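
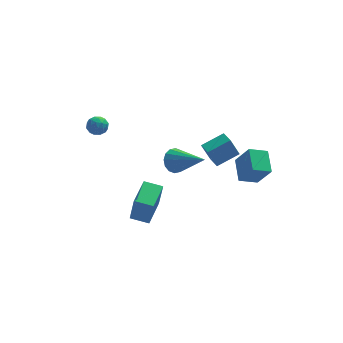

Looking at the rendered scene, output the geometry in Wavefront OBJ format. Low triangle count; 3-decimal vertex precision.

v 2.441 -2.317 -0.206
v 3.021 -2.891 1.053
v 2.473 -1.056 0.354
v 3.052 -1.63 1.613
v 3.428 -2.17 -0.593
v 4.007 -2.744 0.666
v 3.459 -0.909 -0.033
v 4.039 -1.483 1.226
v -0.604 -1.308 0.872
v -0.218 -0.737 1.167
v 0.664 -2.732 1.968
v -0.507 -0.802 1.417
v -0.823 -1.003 1.521
v -1.08 -1.285 1.451
v -1.209 -1.574 1.226
v -1.177 -1.791 0.906
v -0.991 -1.879 0.577
v -0.701 -1.814 0.327
v -0.386 -1.613 0.222
v -0.129 -1.33 0.292
v 0.001 -1.042 0.517
v -0.032 -0.825 0.837
v -2.773 -0.028 -4.558
v -2.582 -0.322 -2.935
v -2.069 1.529 -4.359
v -1.877 1.234 -2.736
v -1.823 -0.434 -4.744
v -1.631 -0.729 -3.121
v -1.118 1.122 -4.545
v -0.927 0.828 -2.922
v 1.567 -0.972 -0.082
v 1.084 -1.022 1.081
v 1.352 -0.183 -0.137
v 0.869 -0.233 1.026
v 2.771 -0.607 0.434
v 2.288 -0.657 1.597
v 2.556 0.182 0.379
v 2.073 0.132 1.542
v -4.44 4.144 -0.374
v -3.981 4.469 -0.087
v -3.959 3.271 -0.153
v -3.5 3.596 0.134
v -4.077 3.571 0.389
v -4.374 4.11 0.253
v -3.566 3.63 -0.493
v -3.863 4.169 -0.629
v -3.441 4.151 -0.16
v -3.757 4.115 0.385
v -4.183 3.625 -0.625
v -4.499 3.589 -0.08
v -4.253 4.383 -0.25
v -3.687 3.357 0.01
v -4.026 3.342 0.159
v -3.757 3.533 0.328
v -4.484 4.172 -0.05
v -4.214 4.363 0.119
v -4.27 3.835 0.398
v -3.726 3.377 -0.359
v -3.456 3.568 -0.19
v -4.183 4.207 -0.568
v -3.914 4.398 -0.399
v -3.67 3.905 -0.638
v -3.666 4.387 -0.124
v -3.383 3.874 0.006
v -3.422 3.894 -0.363
v -3.596 4.211 -0.443
v -3.852 4.366 0.196
v -3.569 3.853 0.326
v -3.908 3.838 0.476
v -4.083 4.155 0.396
v -3.534 4.179 0.153
v -4.371 3.887 -0.566
v -4.088 3.374 -0.436
v -3.857 3.585 -0.636
v -4.032 3.902 -0.716
v -4.557 3.866 -0.246
v -4.274 3.353 -0.116
v -4.344 3.529 0.203
v -4.518 3.846 0.123
v -4.406 3.561 -0.393
f 2 4 1
f 5 2 1
f 1 4 3
f 3 5 1
f 2 8 4
f 6 2 5
f 6 8 2
f 4 8 3
f 7 5 3
f 3 8 7
f 7 6 5
f 8 6 7
f 10 9 12
f 10 12 11
f 12 9 13
f 12 13 11
f 13 9 14
f 13 14 11
f 14 9 15
f 14 15 11
f 15 9 16
f 15 16 11
f 16 9 17
f 16 17 11
f 17 9 18
f 17 18 11
f 18 9 19
f 18 19 11
f 19 9 20
f 19 20 11
f 20 9 21
f 20 21 11
f 21 9 22
f 21 22 11
f 22 9 10
f 22 10 11
f 24 26 23
f 27 24 23
f 23 26 25
f 25 27 23
f 24 30 26
f 28 24 27
f 28 30 24
f 26 30 25
f 29 27 25
f 25 30 29
f 29 28 27
f 30 28 29
f 32 34 31
f 35 32 31
f 31 34 33
f 33 35 31
f 32 38 34
f 36 32 35
f 36 38 32
f 34 38 33
f 37 35 33
f 33 38 37
f 37 36 35
f 38 36 37
f 39 76 55
f 76 50 79
f 55 79 44
f 76 79 55
f 39 55 51
f 55 44 56
f 51 56 40
f 55 56 51
f 39 51 60
f 51 40 61
f 60 61 46
f 51 61 60
f 39 60 72
f 60 46 75
f 72 75 49
f 60 75 72
f 39 72 76
f 72 49 80
f 76 80 50
f 72 80 76
f 40 56 67
f 56 44 70
f 67 70 48
f 56 70 67
f 44 79 57
f 79 50 78
f 57 78 43
f 79 78 57
f 50 80 77
f 80 49 73
f 77 73 41
f 80 73 77
f 49 75 74
f 75 46 62
f 74 62 45
f 75 62 74
f 46 61 66
f 61 40 63
f 66 63 47
f 61 63 66
f 42 68 54
f 68 48 69
f 54 69 43
f 68 69 54
f 42 54 52
f 54 43 53
f 52 53 41
f 54 53 52
f 42 52 59
f 52 41 58
f 59 58 45
f 52 58 59
f 42 59 64
f 59 45 65
f 64 65 47
f 59 65 64
f 42 64 68
f 64 47 71
f 68 71 48
f 64 71 68
f 43 69 57
f 69 48 70
f 57 70 44
f 69 70 57
f 41 53 77
f 53 43 78
f 77 78 50
f 53 78 77
f 45 58 74
f 58 41 73
f 74 73 49
f 58 73 74
f 47 65 66
f 65 45 62
f 66 62 46
f 65 62 66
f 48 71 67
f 71 47 63
f 67 63 40
f 71 63 67



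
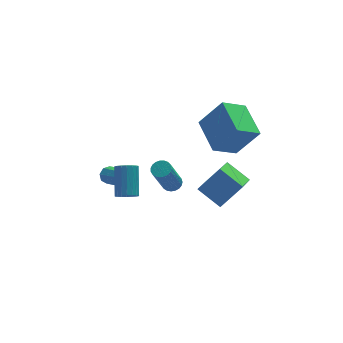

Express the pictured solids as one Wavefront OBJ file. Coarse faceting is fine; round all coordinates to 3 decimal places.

v -2.296 -3.657 3.34
v -1.748 -3.698 3.237
v -1.455 -2.544 4.337
v -2.004 -2.503 4.44
v -1.822 -3.524 3.075
v -1.529 -2.371 4.174
v -1.99 -3.377 2.965
v -1.697 -2.223 4.064
v -2.219 -3.285 2.929
v -1.926 -2.131 4.028
v -2.463 -3.266 2.975
v -2.17 -2.113 4.074
v -2.674 -3.325 3.093
v -2.381 -2.172 4.192
v -2.811 -3.45 3.26
v -2.518 -2.296 4.36
v -2.845 -3.616 3.443
v -2.552 -2.462 4.543
v -2.771 -3.789 3.606
v -2.478 -2.636 4.705
v -2.603 -3.937 3.716
v -2.31 -2.783 4.815
v -2.374 -4.029 3.752
v -2.081 -2.875 4.851
v -2.13 -4.047 3.706
v -1.837 -2.894 4.805
v -1.919 -3.988 3.588
v -1.626 -2.835 4.687
v -1.782 -3.864 3.42
v -1.489 -2.71 4.52
v -1.398 3.702 -1.76
v -1.186 3.547 -2.209
v -0.49 2.003 -1.349
v -0.702 2.158 -0.9
v -0.94 3.777 -1.996
v -0.245 2.232 -1.135
v -0.963 3.963 -1.645
v -0.267 2.418 -0.784
v -1.24 3.996 -1.361
v -0.544 2.451 -0.501
v -1.61 3.857 -1.311
v -0.914 2.313 -0.451
v -1.855 3.628 -1.525
v -1.16 2.083 -0.664
v -1.833 3.442 -1.876
v -1.137 1.897 -1.015
v -1.556 3.409 -2.159
v -0.86 1.864 -1.299
v 2.519 -2.537 0.261
v 3.627 -2.502 1.483
v 1.677 -1.584 0.998
v 2.785 -1.549 2.22
v 3.275 -1.311 -0.46
v 4.383 -1.276 0.762
v 2.433 -0.358 0.277
v 3.541 -0.323 1.499
v 1.428 1.952 -1.588
v 1.908 1.764 -1.465
v 1.152 1.08 0.45
v 0.672 1.268 0.328
v 1.918 1.97 -1.388
v 1.163 1.286 0.528
v 1.844 2.173 -1.345
v 1.088 1.489 0.571
v 1.697 2.338 -1.344
v 0.942 1.654 0.572
v 1.504 2.436 -1.385
v 0.748 1.752 0.531
v 1.298 2.45 -1.461
v 0.542 1.766 0.454
v 1.114 2.378 -1.559
v 0.358 1.694 0.356
v 0.985 2.233 -1.662
v 0.229 1.549 0.253
v 0.932 2.039 -1.753
v 0.176 1.355 0.163
v 0.965 1.83 -1.814
v 0.209 1.146 0.101
v 1.078 1.642 -1.837
v 0.322 0.958 0.079
v 1.251 1.508 -1.816
v 0.495 0.824 0.099
v 1.455 1.45 -1.756
v 0.699 0.766 0.159
v 1.655 1.48 -1.667
v 0.899 0.795 0.249
v 1.815 1.591 -1.564
v 1.059 0.907 0.351
v 2.635 -0.865 3.096
v 3.697 -1.238 4.652
v 2.504 1.063 3.647
v 3.567 0.691 5.202
v 3.913 -0.551 2.298
v 4.976 -0.923 3.853
v 3.783 1.378 2.848
v 4.845 1.005 4.404
f 2 1 5
f 2 5 3
f 3 5 6
f 3 6 4
f 5 1 7
f 5 7 6
f 6 7 8
f 6 8 4
f 7 1 9
f 7 9 8
f 8 9 10
f 8 10 4
f 9 1 11
f 9 11 10
f 10 11 12
f 10 12 4
f 11 1 13
f 11 13 12
f 12 13 14
f 12 14 4
f 13 1 15
f 13 15 14
f 14 15 16
f 14 16 4
f 15 1 17
f 15 17 16
f 16 17 18
f 16 18 4
f 17 1 19
f 17 19 18
f 18 19 20
f 18 20 4
f 19 1 21
f 19 21 20
f 20 21 22
f 20 22 4
f 21 1 23
f 21 23 22
f 22 23 24
f 22 24 4
f 23 1 25
f 23 25 24
f 24 25 26
f 24 26 4
f 25 1 27
f 25 27 26
f 26 27 28
f 26 28 4
f 27 1 29
f 27 29 28
f 28 29 30
f 28 30 4
f 29 1 2
f 29 2 30
f 30 2 3
f 30 3 4
f 32 31 35
f 32 35 33
f 33 35 36
f 33 36 34
f 35 31 37
f 35 37 36
f 36 37 38
f 36 38 34
f 37 31 39
f 37 39 38
f 38 39 40
f 38 40 34
f 39 31 41
f 39 41 40
f 40 41 42
f 40 42 34
f 41 31 43
f 41 43 42
f 42 43 44
f 42 44 34
f 43 31 45
f 43 45 44
f 44 45 46
f 44 46 34
f 45 31 47
f 45 47 46
f 46 47 48
f 46 48 34
f 47 31 32
f 47 32 48
f 48 32 33
f 48 33 34
f 50 52 49
f 53 50 49
f 49 52 51
f 51 53 49
f 50 56 52
f 54 50 53
f 54 56 50
f 52 56 51
f 55 53 51
f 51 56 55
f 55 54 53
f 56 54 55
f 58 57 61
f 58 61 59
f 59 61 62
f 59 62 60
f 61 57 63
f 61 63 62
f 62 63 64
f 62 64 60
f 63 57 65
f 63 65 64
f 64 65 66
f 64 66 60
f 65 57 67
f 65 67 66
f 66 67 68
f 66 68 60
f 67 57 69
f 67 69 68
f 68 69 70
f 68 70 60
f 69 57 71
f 69 71 70
f 70 71 72
f 70 72 60
f 71 57 73
f 71 73 72
f 72 73 74
f 72 74 60
f 73 57 75
f 73 75 74
f 74 75 76
f 74 76 60
f 75 57 77
f 75 77 76
f 76 77 78
f 76 78 60
f 77 57 79
f 77 79 78
f 78 79 80
f 78 80 60
f 79 57 81
f 79 81 80
f 80 81 82
f 80 82 60
f 81 57 83
f 81 83 82
f 82 83 84
f 82 84 60
f 83 57 85
f 83 85 84
f 84 85 86
f 84 86 60
f 85 57 87
f 85 87 86
f 86 87 88
f 86 88 60
f 87 57 58
f 87 58 88
f 88 58 59
f 88 59 60
f 90 92 89
f 93 90 89
f 89 92 91
f 91 93 89
f 90 96 92
f 94 90 93
f 94 96 90
f 92 96 91
f 95 93 91
f 91 96 95
f 95 94 93
f 96 94 95



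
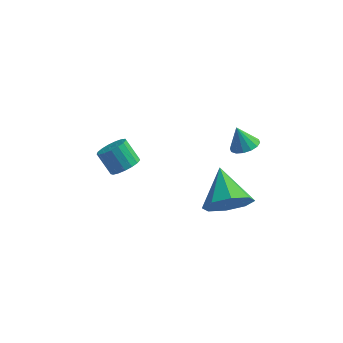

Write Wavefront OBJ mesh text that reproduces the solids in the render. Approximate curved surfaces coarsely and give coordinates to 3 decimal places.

v 3.309 -1.69 -0.595
v 4.143 -1.722 0.105
v 2.651 -0.21 0.255
v 4.31 -1.261 -0.569
v 3.89 -1.051 -1.259
v 3.13 -1.216 -1.56
v 2.474 -1.659 -1.296
v 2.307 -2.12 -0.621
v 2.727 -2.33 0.069
v 3.488 -2.165 0.37
v -1.276 -0.264 -0.471
v -0.903 -0.646 -0.018
v -1.571 -0.278 0.843
v -1.944 0.104 0.391
v -0.746 -0.35 -0.022
v -1.413 0.018 0.839
v -0.71 -0.035 -0.129
v -1.377 0.333 0.732
v -0.804 0.228 -0.314
v -1.471 0.596 0.547
v -1.006 0.379 -0.535
v -1.673 0.746 0.326
v -1.27 0.382 -0.741
v -1.938 0.749 0.12
v -1.535 0.237 -0.885
v -2.203 0.605 -0.024
v -1.742 -0.023 -0.934
v -2.409 0.345 -0.073
v -1.841 -0.338 -0.877
v -2.509 0.03 -0.016
v -1.811 -0.635 -0.727
v -2.479 -0.268 0.134
v -1.659 -0.848 -0.518
v -2.326 -0.48 0.343
v -1.419 -0.927 -0.298
v -2.086 -0.559 0.563
v -1.146 -0.854 -0.117
v -1.814 -0.486 0.744
v 3.513 0.708 1.019
v 4.007 1.11 1.151
v 3.107 0.892 1.981
v 3.77 1.305 1.013
v 3.464 1.34 0.877
v 3.172 1.206 0.779
v 2.971 0.938 0.745
v 2.915 0.608 0.785
v 3.02 0.306 0.888
v 3.257 0.111 1.025
v 3.563 0.075 1.162
v 3.855 0.21 1.26
v 4.056 0.478 1.293
v 4.112 0.807 1.254
f 2 1 4
f 2 4 3
f 4 1 5
f 4 5 3
f 5 1 6
f 5 6 3
f 6 1 7
f 6 7 3
f 7 1 8
f 7 8 3
f 8 1 9
f 8 9 3
f 9 1 10
f 9 10 3
f 10 1 2
f 10 2 3
f 12 11 15
f 12 15 13
f 13 15 16
f 13 16 14
f 15 11 17
f 15 17 16
f 16 17 18
f 16 18 14
f 17 11 19
f 17 19 18
f 18 19 20
f 18 20 14
f 19 11 21
f 19 21 20
f 20 21 22
f 20 22 14
f 21 11 23
f 21 23 22
f 22 23 24
f 22 24 14
f 23 11 25
f 23 25 24
f 24 25 26
f 24 26 14
f 25 11 27
f 25 27 26
f 26 27 28
f 26 28 14
f 27 11 29
f 27 29 28
f 28 29 30
f 28 30 14
f 29 11 31
f 29 31 30
f 30 31 32
f 30 32 14
f 31 11 33
f 31 33 32
f 32 33 34
f 32 34 14
f 33 11 35
f 33 35 34
f 34 35 36
f 34 36 14
f 35 11 37
f 35 37 36
f 36 37 38
f 36 38 14
f 37 11 12
f 37 12 38
f 38 12 13
f 38 13 14
f 40 39 42
f 40 42 41
f 42 39 43
f 42 43 41
f 43 39 44
f 43 44 41
f 44 39 45
f 44 45 41
f 45 39 46
f 45 46 41
f 46 39 47
f 46 47 41
f 47 39 48
f 47 48 41
f 48 39 49
f 48 49 41
f 49 39 50
f 49 50 41
f 50 39 51
f 50 51 41
f 51 39 52
f 51 52 41
f 52 39 40
f 52 40 41



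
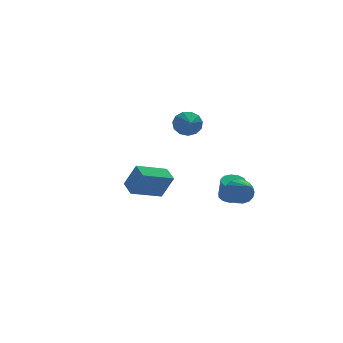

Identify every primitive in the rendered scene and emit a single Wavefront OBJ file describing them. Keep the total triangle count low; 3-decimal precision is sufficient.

v 3.972 3.751 -0.326
v 4.306 4.016 0.386
v 3.768 2.849 0.106
v 3.852 4.127 0.405
v 3.436 4.119 0.191
v 3.191 3.994 -0.187
v 3.193 3.792 -0.608
v 3.442 3.577 -0.94
v 3.86 3.417 -1.077
v 4.313 3.363 -0.975
v 4.658 3.432 -0.667
v 4.785 3.603 -0.251
v 4.654 3.82 0.142
v 3.917 -1.957 -3.256
v 4.533 -2.188 -3.304
v 4.5 -2.533 -2.072
v 3.883 -2.303 -2.024
v 4.562 -1.831 -3.203
v 4.529 -2.177 -1.971
v 4.386 -1.514 -3.119
v 4.353 -1.86 -1.887
v 4.061 -1.338 -3.079
v 4.028 -1.684 -1.846
v 3.69 -1.359 -3.094
v 3.657 -1.704 -1.862
v 3.391 -1.569 -3.161
v 3.358 -1.915 -1.929
v 3.259 -1.903 -3.258
v 3.226 -2.248 -2.026
v 3.335 -2.254 -3.355
v 3.302 -2.599 -2.123
v 3.596 -2.511 -3.42
v 3.563 -2.856 -2.188
v 3.959 -2.592 -3.433
v 3.926 -2.937 -2.201
v 4.308 -2.471 -3.39
v 4.275 -2.817 -2.158
v -1.493 -1.779 -2.128
v -0.986 -2.182 -0.785
v -1.484 -0.84 -1.85
v -0.977 -1.242 -0.507
v 0.237 -1.618 -2.733
v 0.744 -2.02 -1.39
v 0.246 -0.678 -2.455
v 0.753 -1.081 -1.112
v 3.785 -3.278 -2.297
v 4.143 -2.858 -1.717
v 3.835 -4.442 -1.483
v 3.797 -2.82 -1.641
v 3.449 -2.872 -1.695
v 3.168 -3.005 -1.868
v 3.009 -3.192 -2.126
v 3.003 -3.396 -2.417
v 3.153 -3.577 -2.685
v 3.428 -3.699 -2.876
v 3.774 -3.737 -2.952
v 4.122 -3.685 -2.898
v 4.403 -3.552 -2.725
v 4.562 -3.365 -2.467
v 4.567 -3.161 -2.176
v 4.418 -2.98 -1.908
f 2 1 4
f 2 4 3
f 4 1 5
f 4 5 3
f 5 1 6
f 5 6 3
f 6 1 7
f 6 7 3
f 7 1 8
f 7 8 3
f 8 1 9
f 8 9 3
f 9 1 10
f 9 10 3
f 10 1 11
f 10 11 3
f 11 1 12
f 11 12 3
f 12 1 13
f 12 13 3
f 13 1 2
f 13 2 3
f 15 14 18
f 15 18 16
f 16 18 19
f 16 19 17
f 18 14 20
f 18 20 19
f 19 20 21
f 19 21 17
f 20 14 22
f 20 22 21
f 21 22 23
f 21 23 17
f 22 14 24
f 22 24 23
f 23 24 25
f 23 25 17
f 24 14 26
f 24 26 25
f 25 26 27
f 25 27 17
f 26 14 28
f 26 28 27
f 27 28 29
f 27 29 17
f 28 14 30
f 28 30 29
f 29 30 31
f 29 31 17
f 30 14 32
f 30 32 31
f 31 32 33
f 31 33 17
f 32 14 34
f 32 34 33
f 33 34 35
f 33 35 17
f 34 14 36
f 34 36 35
f 35 36 37
f 35 37 17
f 36 14 15
f 36 15 37
f 37 15 16
f 37 16 17
f 39 41 38
f 42 39 38
f 38 41 40
f 40 42 38
f 39 45 41
f 43 39 42
f 43 45 39
f 41 45 40
f 44 42 40
f 40 45 44
f 44 43 42
f 45 43 44
f 47 46 49
f 47 49 48
f 49 46 50
f 49 50 48
f 50 46 51
f 50 51 48
f 51 46 52
f 51 52 48
f 52 46 53
f 52 53 48
f 53 46 54
f 53 54 48
f 54 46 55
f 54 55 48
f 55 46 56
f 55 56 48
f 56 46 57
f 56 57 48
f 57 46 58
f 57 58 48
f 58 46 59
f 58 59 48
f 59 46 60
f 59 60 48
f 60 46 61
f 60 61 48
f 61 46 47
f 61 47 48



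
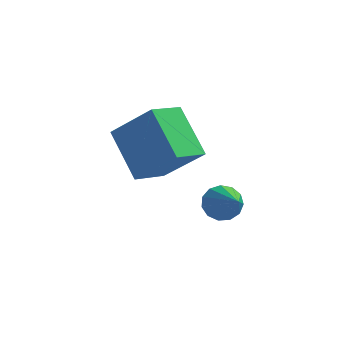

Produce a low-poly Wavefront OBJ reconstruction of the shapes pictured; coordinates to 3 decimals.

v -5.433 -3.131 2.044
v -3.989 -3.374 3.478
v -4.745 -1.966 1.55
v -3.301 -2.209 2.984
v -4.319 -4.351 0.716
v -2.875 -4.594 2.15
v -3.631 -3.186 0.222
v -2.187 -3.429 1.656
v -1.827 -2.358 -1.42
v -1.296 -1.899 -1.22
v -0.993 -3.862 -0.18
v -1.602 -1.846 -0.95
v -1.98 -1.956 -0.83
v -2.309 -2.194 -0.897
v -2.485 -2.483 -1.13
v -2.452 -2.733 -1.455
v -2.22 -2.864 -1.769
v -1.864 -2.834 -1.972
v -1.496 -2.653 -2
v -1.232 -2.378 -1.844
v -1.158 -2.097 -1.553
f 2 4 1
f 5 2 1
f 1 4 3
f 3 5 1
f 2 8 4
f 6 2 5
f 6 8 2
f 4 8 3
f 7 5 3
f 3 8 7
f 7 6 5
f 8 6 7
f 10 9 12
f 10 12 11
f 12 9 13
f 12 13 11
f 13 9 14
f 13 14 11
f 14 9 15
f 14 15 11
f 15 9 16
f 15 16 11
f 16 9 17
f 16 17 11
f 17 9 18
f 17 18 11
f 18 9 19
f 18 19 11
f 19 9 20
f 19 20 11
f 20 9 21
f 20 21 11
f 21 9 10
f 21 10 11



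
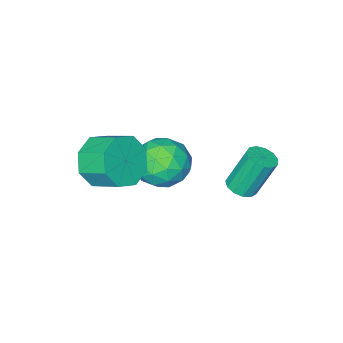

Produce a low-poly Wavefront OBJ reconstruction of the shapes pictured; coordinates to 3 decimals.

v -0.113 3.128 1.881
v 0.231 2.77 2.094
v -0.283 3.134 3.532
v -0.627 3.492 3.319
v 0.38 3.035 2.08
v -0.134 3.399 3.519
v 0.373 3.329 2.003
v -0.141 3.694 3.442
v 0.211 3.56 1.887
v -0.302 3.924 3.326
v -0.054 3.653 1.769
v -0.567 4.017 3.208
v -0.337 3.579 1.687
v -0.85 3.944 3.125
v -0.549 3.363 1.666
v -1.063 3.727 3.104
v -0.623 3.071 1.713
v -1.137 3.435 3.151
v -0.535 2.798 1.814
v -1.049 3.162 3.252
v -0.313 2.629 1.936
v -0.827 2.994 3.374
v -0.028 2.619 2.04
v -0.541 2.983 3.478
v 3.072 0.132 2.939
v 3.736 0.588 2.417
v 3.491 1.585 2.979
v 2.828 1.128 3.501
v 3.072 0.603 2.103
v 2.827 1.6 2.664
v 2.408 0.341 2.278
v 2.164 1.338 2.84
v 2.134 -0.044 2.841
v 1.889 0.953 3.403
v 2.409 -0.325 3.461
v 2.164 0.672 4.023
v 3.073 -0.34 3.776
v 2.828 0.657 4.337
v 3.736 -0.078 3.6
v 3.492 0.919 4.162
v 4.011 0.307 3.037
v 3.766 1.304 3.599
v 1.586 1.663 1.804
v 2.194 1.033 2.263
v 0.326 0.907 2.437
v 0.934 0.277 2.896
v 0.897 1.223 3.179
v 1.676 1.69 2.788
v 0.844 0.25 1.912
v 1.623 0.717 1.521
v 1.736 0.16 2.329
v 1.769 0.761 3.112
v 0.751 1.179 1.588
v 0.784 1.78 2.371
v 2 1.414 1.978
v 0.52 0.526 2.722
v 0.498 1.082 2.889
v 0.856 0.712 3.158
v 1.696 1.801 2.287
v 2.053 1.43 2.556
v 1.291 1.542 3.095
v 0.467 0.51 2.144
v 0.824 0.139 2.413
v 1.664 1.228 1.542
v 2.022 0.858 1.811
v 1.229 0.398 1.605
v 2.088 0.53 2.286
v 1.348 0.086 2.658
v 1.295 0.07 2.08
v 1.753 0.345 1.85
v 2.108 0.884 2.747
v 1.368 0.44 3.119
v 1.346 0.996 3.286
v 1.803 1.27 3.056
v 1.838 0.371 2.786
v 1.152 1.5 1.581
v 0.412 1.056 1.953
v 0.717 0.67 1.644
v 1.174 0.944 1.414
v 1.172 1.854 2.042
v 0.432 1.41 2.414
v 0.767 1.595 2.85
v 1.225 1.87 2.62
v 0.682 1.569 1.914
f 2 1 5
f 2 5 3
f 3 5 6
f 3 6 4
f 5 1 7
f 5 7 6
f 6 7 8
f 6 8 4
f 7 1 9
f 7 9 8
f 8 9 10
f 8 10 4
f 9 1 11
f 9 11 10
f 10 11 12
f 10 12 4
f 11 1 13
f 11 13 12
f 12 13 14
f 12 14 4
f 13 1 15
f 13 15 14
f 14 15 16
f 14 16 4
f 15 1 17
f 15 17 16
f 16 17 18
f 16 18 4
f 17 1 19
f 17 19 18
f 18 19 20
f 18 20 4
f 19 1 21
f 19 21 20
f 20 21 22
f 20 22 4
f 21 1 23
f 21 23 22
f 22 23 24
f 22 24 4
f 23 1 2
f 23 2 24
f 24 2 3
f 24 3 4
f 26 25 29
f 26 29 27
f 27 29 30
f 27 30 28
f 29 25 31
f 29 31 30
f 30 31 32
f 30 32 28
f 31 25 33
f 31 33 32
f 32 33 34
f 32 34 28
f 33 25 35
f 33 35 34
f 34 35 36
f 34 36 28
f 35 25 37
f 35 37 36
f 36 37 38
f 36 38 28
f 37 25 39
f 37 39 38
f 38 39 40
f 38 40 28
f 39 25 41
f 39 41 40
f 40 41 42
f 40 42 28
f 41 25 26
f 41 26 42
f 42 26 27
f 42 27 28
f 43 80 59
f 80 54 83
f 59 83 48
f 80 83 59
f 43 59 55
f 59 48 60
f 55 60 44
f 59 60 55
f 43 55 64
f 55 44 65
f 64 65 50
f 55 65 64
f 43 64 76
f 64 50 79
f 76 79 53
f 64 79 76
f 43 76 80
f 76 53 84
f 80 84 54
f 76 84 80
f 44 60 71
f 60 48 74
f 71 74 52
f 60 74 71
f 48 83 61
f 83 54 82
f 61 82 47
f 83 82 61
f 54 84 81
f 84 53 77
f 81 77 45
f 84 77 81
f 53 79 78
f 79 50 66
f 78 66 49
f 79 66 78
f 50 65 70
f 65 44 67
f 70 67 51
f 65 67 70
f 46 72 58
f 72 52 73
f 58 73 47
f 72 73 58
f 46 58 56
f 58 47 57
f 56 57 45
f 58 57 56
f 46 56 63
f 56 45 62
f 63 62 49
f 56 62 63
f 46 63 68
f 63 49 69
f 68 69 51
f 63 69 68
f 46 68 72
f 68 51 75
f 72 75 52
f 68 75 72
f 47 73 61
f 73 52 74
f 61 74 48
f 73 74 61
f 45 57 81
f 57 47 82
f 81 82 54
f 57 82 81
f 49 62 78
f 62 45 77
f 78 77 53
f 62 77 78
f 51 69 70
f 69 49 66
f 70 66 50
f 69 66 70
f 52 75 71
f 75 51 67
f 71 67 44
f 75 67 71



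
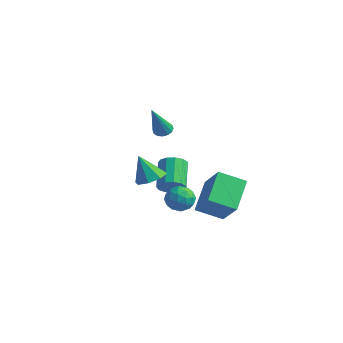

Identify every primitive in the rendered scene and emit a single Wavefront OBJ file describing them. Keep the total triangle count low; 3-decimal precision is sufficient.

v -0.868 1.068 1.722
v -0.404 0.943 1.551
v -0.512 -0.008 3.478
v -0.37 1.169 1.683
v -0.469 1.368 1.825
v -0.675 1.487 1.94
v -0.933 1.493 1.996
v -1.173 1.386 1.979
v -1.332 1.193 1.893
v -1.366 0.967 1.761
v -1.267 0.768 1.619
v -1.061 0.649 1.504
v -0.803 0.643 1.448
v -0.562 0.75 1.465
v 3.3 -1.341 -0.031
v 3.604 -1.575 -0.684
v 3.356 -2.485 0.404
v 3.66 -2.719 -0.249
v 4.057 -2.272 0.215
v 4.023 -1.565 -0.053
v 2.937 -2.495 -0.227
v 2.903 -1.788 -0.495
v 3.38 -2.287 -0.805
v 4.072 -2.15 -0.531
v 2.888 -1.91 0.251
v 3.58 -1.773 0.525
v 3.447 -1.358 -0.395
v 3.513 -2.702 0.115
v 3.746 -2.44 0.388
v 3.925 -2.577 0.005
v 3.694 -1.352 -0.025
v 3.872 -1.489 -0.408
v 4.139 -1.899 0.12
v 3.088 -2.571 0.128
v 3.266 -2.708 -0.255
v 3.035 -1.483 -0.285
v 3.214 -1.62 -0.668
v 2.821 -2.161 -0.4
v 3.494 -1.914 -0.85
v 3.527 -2.586 -0.595
v 3.102 -2.454 -0.582
v 3.082 -2.039 -0.74
v 3.901 -1.833 -0.69
v 3.934 -2.505 -0.434
v 4.167 -2.243 -0.161
v 4.147 -1.827 -0.319
v 3.769 -2.252 -0.761
v 3.026 -1.555 0.154
v 3.059 -2.227 0.41
v 2.813 -2.233 0.039
v 2.793 -1.817 -0.119
v 3.433 -1.474 0.315
v 3.466 -2.146 0.57
v 3.878 -2.021 0.46
v 3.858 -1.606 0.302
v 3.191 -1.808 0.481
v -2.161 2.862 -3.37
v -1.573 2.969 -2.917
v -2.532 4.004 -1.916
v -3.119 3.898 -2.37
v -1.553 3.272 -3.211
v -2.511 4.307 -2.21
v -1.726 3.445 -3.556
v -2.684 4.48 -2.555
v -2.037 3.433 -3.842
v -2.996 4.468 -2.841
v -2.387 3.24 -3.978
v -3.346 4.275 -2.977
v -2.666 2.927 -3.921
v -3.625 3.962 -2.92
v -2.784 2.594 -3.69
v -3.743 3.629 -2.689
v -2.704 2.346 -3.357
v -3.663 3.381 -2.356
v -2.452 2.262 -3.028
v -3.411 3.297 -2.027
v -2.107 2.369 -2.809
v -3.066 3.404 -1.808
v -1.779 2.632 -2.767
v -2.738 3.667 -1.766
v 1.749 1.487 -2.233
v 1.016 2.908 -1.116
v 0.476 1.864 -3.549
v -0.258 3.285 -2.432
v 2.698 2.475 -2.868
v 1.964 3.896 -1.751
v 1.424 2.852 -4.184
v 0.691 4.273 -3.067
v 1.411 -1.847 0.34
v 2.148 -1.965 0.63
v 0.849 -2.113 1.66
v 1.97 -1.381 0.672
v 1.465 -1.069 0.519
v 0.929 -1.214 0.261
v 0.675 -1.729 0.05
v 0.853 -2.314 0.008
v 1.357 -2.625 0.16
v 1.894 -2.481 0.418
f 2 1 4
f 2 4 3
f 4 1 5
f 4 5 3
f 5 1 6
f 5 6 3
f 6 1 7
f 6 7 3
f 7 1 8
f 7 8 3
f 8 1 9
f 8 9 3
f 9 1 10
f 9 10 3
f 10 1 11
f 10 11 3
f 11 1 12
f 11 12 3
f 12 1 13
f 12 13 3
f 13 1 14
f 13 14 3
f 14 1 2
f 14 2 3
f 15 52 31
f 52 26 55
f 31 55 20
f 52 55 31
f 15 31 27
f 31 20 32
f 27 32 16
f 31 32 27
f 15 27 36
f 27 16 37
f 36 37 22
f 27 37 36
f 15 36 48
f 36 22 51
f 48 51 25
f 36 51 48
f 15 48 52
f 48 25 56
f 52 56 26
f 48 56 52
f 16 32 43
f 32 20 46
f 43 46 24
f 32 46 43
f 20 55 33
f 55 26 54
f 33 54 19
f 55 54 33
f 26 56 53
f 56 25 49
f 53 49 17
f 56 49 53
f 25 51 50
f 51 22 38
f 50 38 21
f 51 38 50
f 22 37 42
f 37 16 39
f 42 39 23
f 37 39 42
f 18 44 30
f 44 24 45
f 30 45 19
f 44 45 30
f 18 30 28
f 30 19 29
f 28 29 17
f 30 29 28
f 18 28 35
f 28 17 34
f 35 34 21
f 28 34 35
f 18 35 40
f 35 21 41
f 40 41 23
f 35 41 40
f 18 40 44
f 40 23 47
f 44 47 24
f 40 47 44
f 19 45 33
f 45 24 46
f 33 46 20
f 45 46 33
f 17 29 53
f 29 19 54
f 53 54 26
f 29 54 53
f 21 34 50
f 34 17 49
f 50 49 25
f 34 49 50
f 23 41 42
f 41 21 38
f 42 38 22
f 41 38 42
f 24 47 43
f 47 23 39
f 43 39 16
f 47 39 43
f 58 57 61
f 58 61 59
f 59 61 62
f 59 62 60
f 61 57 63
f 61 63 62
f 62 63 64
f 62 64 60
f 63 57 65
f 63 65 64
f 64 65 66
f 64 66 60
f 65 57 67
f 65 67 66
f 66 67 68
f 66 68 60
f 67 57 69
f 67 69 68
f 68 69 70
f 68 70 60
f 69 57 71
f 69 71 70
f 70 71 72
f 70 72 60
f 71 57 73
f 71 73 72
f 72 73 74
f 72 74 60
f 73 57 75
f 73 75 74
f 74 75 76
f 74 76 60
f 75 57 77
f 75 77 76
f 76 77 78
f 76 78 60
f 77 57 79
f 77 79 78
f 78 79 80
f 78 80 60
f 79 57 58
f 79 58 80
f 80 58 59
f 80 59 60
f 82 84 81
f 85 82 81
f 81 84 83
f 83 85 81
f 82 88 84
f 86 82 85
f 86 88 82
f 84 88 83
f 87 85 83
f 83 88 87
f 87 86 85
f 88 86 87
f 90 89 92
f 90 92 91
f 92 89 93
f 92 93 91
f 93 89 94
f 93 94 91
f 94 89 95
f 94 95 91
f 95 89 96
f 95 96 91
f 96 89 97
f 96 97 91
f 97 89 98
f 97 98 91
f 98 89 90
f 98 90 91



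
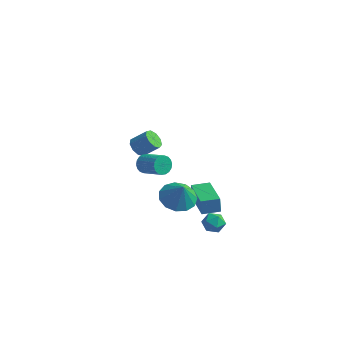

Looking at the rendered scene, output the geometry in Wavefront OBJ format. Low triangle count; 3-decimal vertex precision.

v 3.548 -2.652 0.988
v 3.971 -2.925 1.402
v 2.789 -3.295 1.338
v 3.212 -3.568 1.752
v 3.015 -2.954 1.846
v 3.484 -2.557 1.63
v 3.276 -3.663 1.11
v 3.745 -3.266 0.894
v 3.803 -3.551 1.478
v 3.641 -3.112 1.932
v 3.119 -3.108 0.808
v 2.957 -2.669 1.262
v -1.191 -1.982 3.332
v -0.924 -1.617 2.952
v 0.298 -1.933 3.509
v 0.031 -2.298 3.888
v -0.977 -1.461 3.157
v 0.246 -1.777 3.714
v -1.072 -1.408 3.396
v 0.15 -1.724 3.952
v -1.191 -1.468 3.622
v 0.032 -1.784 4.179
v -1.31 -1.631 3.79
v -0.087 -1.947 4.347
v -1.405 -1.863 3.868
v -0.182 -2.178 4.425
v -1.458 -2.118 3.84
v -0.235 -2.434 4.397
v -1.458 -2.347 3.711
v -0.236 -2.663 4.268
v -1.406 -2.503 3.506
v -0.183 -2.819 4.063
v -1.31 -2.556 3.268
v -0.088 -2.872 3.824
v -1.192 -2.496 3.041
v 0.031 -2.812 3.598
v -1.073 -2.333 2.873
v 0.15 -2.649 3.43
v -0.978 -2.102 2.795
v 0.245 -2.417 3.352
v -0.925 -1.846 2.823
v 0.298 -2.162 3.38
v 0.9 -0.903 0.756
v 0.799 -0.826 1.637
v 1.615 -0.218 0.778
v 1.514 -0.142 1.659
v 2.286 -2.358 1.041
v 2.185 -2.282 1.922
v 3.001 -1.674 1.063
v 2.9 -1.597 1.944
v 1.264 -2.953 2.378
v 2.048 -2.379 2.189
v 1.736 -3.227 3.502
v 1.667 -2.05 2.429
v 1.158 -2.008 2.653
v 0.682 -2.266 2.79
v 0.392 -2.742 2.796
v 0.378 -3.285 2.669
v 0.645 -3.722 2.449
v 1.109 -3.916 2.207
v 1.622 -3.803 2.02
v 2.022 -3.421 1.945
v 2.18 -2.89 2.009
v -4.136 2.125 0.81
v -3.678 1.928 0.407
v -2.867 2.259 1.168
v -3.324 2.455 1.57
v -3.776 2.348 0.329
v -2.965 2.678 1.09
v -4.042 2.663 0.476
v -3.231 2.993 1.237
v -4.352 2.726 0.779
v -3.541 3.057 1.54
v -4.56 2.508 1.096
v -3.749 2.839 1.857
v -4.57 2.111 1.28
v -3.759 2.441 2.04
v -4.377 1.72 1.243
v -3.565 2.05 2.003
v -4.07 1.518 1.004
v -3.259 1.849 1.764
v -3.795 1.601 0.674
v -2.983 1.931 1.434
f 1 12 6
f 1 6 2
f 1 2 8
f 1 8 11
f 1 11 12
f 2 6 10
f 6 12 5
f 12 11 3
f 11 8 7
f 8 2 9
f 4 10 5
f 4 5 3
f 4 3 7
f 4 7 9
f 4 9 10
f 5 10 6
f 3 5 12
f 7 3 11
f 9 7 8
f 10 9 2
f 14 13 17
f 14 17 15
f 15 17 18
f 15 18 16
f 17 13 19
f 17 19 18
f 18 19 20
f 18 20 16
f 19 13 21
f 19 21 20
f 20 21 22
f 20 22 16
f 21 13 23
f 21 23 22
f 22 23 24
f 22 24 16
f 23 13 25
f 23 25 24
f 24 25 26
f 24 26 16
f 25 13 27
f 25 27 26
f 26 27 28
f 26 28 16
f 27 13 29
f 27 29 28
f 28 29 30
f 28 30 16
f 29 13 31
f 29 31 30
f 30 31 32
f 30 32 16
f 31 13 33
f 31 33 32
f 32 33 34
f 32 34 16
f 33 13 35
f 33 35 34
f 34 35 36
f 34 36 16
f 35 13 37
f 35 37 36
f 36 37 38
f 36 38 16
f 37 13 39
f 37 39 38
f 38 39 40
f 38 40 16
f 39 13 41
f 39 41 40
f 40 41 42
f 40 42 16
f 41 13 14
f 41 14 42
f 42 14 15
f 42 15 16
f 44 46 43
f 47 44 43
f 43 46 45
f 45 47 43
f 44 50 46
f 48 44 47
f 48 50 44
f 46 50 45
f 49 47 45
f 45 50 49
f 49 48 47
f 50 48 49
f 52 51 54
f 52 54 53
f 54 51 55
f 54 55 53
f 55 51 56
f 55 56 53
f 56 51 57
f 56 57 53
f 57 51 58
f 57 58 53
f 58 51 59
f 58 59 53
f 59 51 60
f 59 60 53
f 60 51 61
f 60 61 53
f 61 51 62
f 61 62 53
f 62 51 63
f 62 63 53
f 63 51 52
f 63 52 53
f 65 64 68
f 65 68 66
f 66 68 69
f 66 69 67
f 68 64 70
f 68 70 69
f 69 70 71
f 69 71 67
f 70 64 72
f 70 72 71
f 71 72 73
f 71 73 67
f 72 64 74
f 72 74 73
f 73 74 75
f 73 75 67
f 74 64 76
f 74 76 75
f 75 76 77
f 75 77 67
f 76 64 78
f 76 78 77
f 77 78 79
f 77 79 67
f 78 64 80
f 78 80 79
f 79 80 81
f 79 81 67
f 80 64 82
f 80 82 81
f 81 82 83
f 81 83 67
f 82 64 65
f 82 65 83
f 83 65 66
f 83 66 67



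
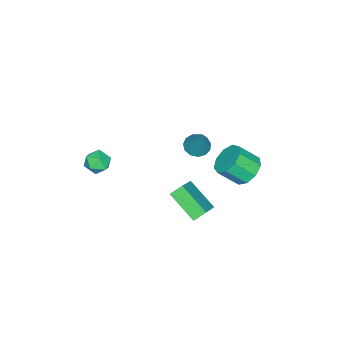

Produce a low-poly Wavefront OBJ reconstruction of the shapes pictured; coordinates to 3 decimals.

v -1.593 0.277 -1.204
v -0.97 -0.111 -1.296
v -0.847 1.023 0.704
v -0.903 0.262 -1.469
v -1.054 0.641 -1.557
v -1.377 0.903 -1.533
v -1.769 0.967 -1.405
v -2.105 0.812 -1.213
v -2.278 0.487 -1.018
v -2.234 0.095 -0.882
v -1.987 -0.239 -0.848
v -1.615 -0.409 -0.927
v -1.236 -0.361 -1.094
v 1.399 -3.599 -1.41
v 1.839 -3.079 -1.828
v 2.461 -4.001 -0.792
v 2.901 -3.481 -1.21
v 2.382 -3.216 -0.663
v 1.726 -2.968 -1.045
v 2.574 -4.112 -1.575
v 1.918 -3.864 -1.957
v 2.565 -3.397 -1.93
v 2.447 -2.843 -1.367
v 1.853 -4.237 -1.253
v 1.735 -3.683 -0.69
v 0.819 2.652 -3.247
v 0.417 1.037 -2.175
v 2.232 2.966 -2.246
v 1.83 1.35 -1.173
v 1.29 2.19 -3.767
v 0.888 0.574 -2.694
v 2.703 2.503 -2.765
v 2.301 0.888 -1.693
v -0.782 3.716 -0.959
v 0.043 3.639 -1.481
v 0.588 2.707 -0.483
v -0.238 2.784 0.039
v 0.096 4.142 -1.041
v 0.641 3.21 -0.043
v -0.262 4.445 -0.563
v 0.283 3.514 0.436
v -0.863 4.407 -0.27
v -0.319 3.476 0.729
v -1.427 4.046 -0.299
v -0.883 3.115 0.699
v -1.689 3.53 -0.638
v -1.145 2.599 0.361
v -1.527 3.101 -1.126
v -0.982 2.17 -0.128
v -1.016 2.959 -1.537
v -0.472 2.028 -0.539
v -0.396 3.172 -1.677
v 0.149 2.24 -0.679
f 2 1 4
f 2 4 3
f 4 1 5
f 4 5 3
f 5 1 6
f 5 6 3
f 6 1 7
f 6 7 3
f 7 1 8
f 7 8 3
f 8 1 9
f 8 9 3
f 9 1 10
f 9 10 3
f 10 1 11
f 10 11 3
f 11 1 12
f 11 12 3
f 12 1 13
f 12 13 3
f 13 1 2
f 13 2 3
f 14 25 19
f 14 19 15
f 14 15 21
f 14 21 24
f 14 24 25
f 15 19 23
f 19 25 18
f 25 24 16
f 24 21 20
f 21 15 22
f 17 23 18
f 17 18 16
f 17 16 20
f 17 20 22
f 17 22 23
f 18 23 19
f 16 18 25
f 20 16 24
f 22 20 21
f 23 22 15
f 27 29 26
f 30 27 26
f 26 29 28
f 28 30 26
f 27 33 29
f 31 27 30
f 31 33 27
f 29 33 28
f 32 30 28
f 28 33 32
f 32 31 30
f 33 31 32
f 35 34 38
f 35 38 36
f 36 38 39
f 36 39 37
f 38 34 40
f 38 40 39
f 39 40 41
f 39 41 37
f 40 34 42
f 40 42 41
f 41 42 43
f 41 43 37
f 42 34 44
f 42 44 43
f 43 44 45
f 43 45 37
f 44 34 46
f 44 46 45
f 45 46 47
f 45 47 37
f 46 34 48
f 46 48 47
f 47 48 49
f 47 49 37
f 48 34 50
f 48 50 49
f 49 50 51
f 49 51 37
f 50 34 52
f 50 52 51
f 51 52 53
f 51 53 37
f 52 34 35
f 52 35 53
f 53 35 36
f 53 36 37



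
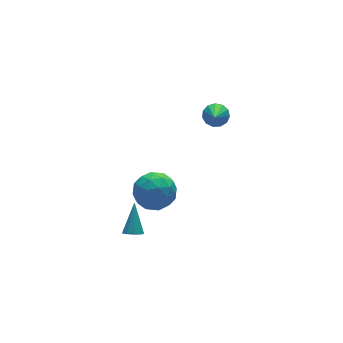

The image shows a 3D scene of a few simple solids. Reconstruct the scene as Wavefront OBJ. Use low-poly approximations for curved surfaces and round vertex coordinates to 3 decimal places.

v -3.785 -0.526 -3.667
v -3.302 -0.516 -3.929
v -3.115 0.486 -2.393
v -3.516 -0.229 -4.044
v -3.857 -0.082 -3.983
v -4.164 -0.142 -3.773
v -4.293 -0.382 -3.514
v -4.185 -0.69 -3.327
v -3.89 -0.921 -3.299
v -3.545 -0.967 -3.443
v -3.313 -0.808 -3.692
v -2.503 1.076 -2.672
v -1.73 1.47 -1.876
v -2.31 -0.69 -1.984
v -1.537 -0.296 -1.188
v -2.672 0.005 -1.105
v -2.792 1.096 -1.53
v -1.248 -0.316 -2.33
v -1.368 0.775 -2.755
v -0.954 0.61 -1.665
v -1.835 0.809 -0.908
v -2.205 -0.029 -2.952
v -3.086 0.17 -2.195
v -2.134 1.428 -2.334
v -1.906 -0.648 -1.526
v -2.574 -0.472 -1.477
v -2.119 -0.24 -1.009
v -2.758 1.208 -2.131
v -2.303 1.44 -1.663
v -2.857 0.579 -1.21
v -1.737 -0.66 -2.197
v -1.282 -0.428 -1.729
v -1.921 1.02 -2.851
v -1.466 1.252 -2.383
v -1.183 0.201 -2.65
v -1.223 1.154 -1.742
v -1.11 0.116 -1.338
v -0.94 0.104 -2.009
v -1.01 0.746 -2.259
v -1.741 1.271 -1.298
v -1.627 0.233 -0.893
v -2.294 0.41 -0.844
v -2.365 1.051 -1.094
v -1.285 0.765 -1.173
v -2.413 0.547 -2.967
v -2.299 -0.491 -2.562
v -1.675 -0.271 -2.766
v -1.746 0.37 -3.016
v -2.93 0.664 -2.522
v -2.817 -0.374 -2.118
v -3.03 0.034 -1.601
v -3.1 0.676 -1.851
v -2.755 0.015 -2.687
v 3.502 3.73 -1.399
v 4.008 3.892 -0.913
v 2.718 2.59 -0.201
v 3.707 4.158 -0.857
v 3.341 4.288 -0.973
v 3.025 4.241 -1.224
v 2.861 4.032 -1.53
v 2.901 3.727 -1.795
v 3.131 3.423 -1.934
v 3.479 3.217 -1.903
v 3.834 3.173 -1.712
v 4.084 3.307 -1.421
v 4.149 3.575 -1.124
f 2 1 4
f 2 4 3
f 4 1 5
f 4 5 3
f 5 1 6
f 5 6 3
f 6 1 7
f 6 7 3
f 7 1 8
f 7 8 3
f 8 1 9
f 8 9 3
f 9 1 10
f 9 10 3
f 10 1 11
f 10 11 3
f 11 1 2
f 11 2 3
f 12 49 28
f 49 23 52
f 28 52 17
f 49 52 28
f 12 28 24
f 28 17 29
f 24 29 13
f 28 29 24
f 12 24 33
f 24 13 34
f 33 34 19
f 24 34 33
f 12 33 45
f 33 19 48
f 45 48 22
f 33 48 45
f 12 45 49
f 45 22 53
f 49 53 23
f 45 53 49
f 13 29 40
f 29 17 43
f 40 43 21
f 29 43 40
f 17 52 30
f 52 23 51
f 30 51 16
f 52 51 30
f 23 53 50
f 53 22 46
f 50 46 14
f 53 46 50
f 22 48 47
f 48 19 35
f 47 35 18
f 48 35 47
f 19 34 39
f 34 13 36
f 39 36 20
f 34 36 39
f 15 41 27
f 41 21 42
f 27 42 16
f 41 42 27
f 15 27 25
f 27 16 26
f 25 26 14
f 27 26 25
f 15 25 32
f 25 14 31
f 32 31 18
f 25 31 32
f 15 32 37
f 32 18 38
f 37 38 20
f 32 38 37
f 15 37 41
f 37 20 44
f 41 44 21
f 37 44 41
f 16 42 30
f 42 21 43
f 30 43 17
f 42 43 30
f 14 26 50
f 26 16 51
f 50 51 23
f 26 51 50
f 18 31 47
f 31 14 46
f 47 46 22
f 31 46 47
f 20 38 39
f 38 18 35
f 39 35 19
f 38 35 39
f 21 44 40
f 44 20 36
f 40 36 13
f 44 36 40
f 55 54 57
f 55 57 56
f 57 54 58
f 57 58 56
f 58 54 59
f 58 59 56
f 59 54 60
f 59 60 56
f 60 54 61
f 60 61 56
f 61 54 62
f 61 62 56
f 62 54 63
f 62 63 56
f 63 54 64
f 63 64 56
f 64 54 65
f 64 65 56
f 65 54 66
f 65 66 56
f 66 54 55
f 66 55 56



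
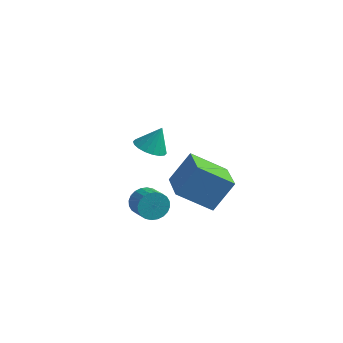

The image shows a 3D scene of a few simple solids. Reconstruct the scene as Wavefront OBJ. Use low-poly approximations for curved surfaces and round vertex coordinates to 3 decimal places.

v -0.726 -1.376 2.382
v -0.208 -1.996 2.446
v -0.354 -0.944 3.538
v -0.009 -1.741 2.287
v 0.048 -1.414 2.146
v -0.048 -1.079 2.052
v -0.279 -0.804 2.023
v -0.598 -0.642 2.066
v -0.943 -0.625 2.17
v -1.244 -0.757 2.317
v -1.443 -1.012 2.476
v -1.5 -1.339 2.617
v -1.404 -1.673 2.711
v -1.173 -1.949 2.74
v -0.854 -2.111 2.698
v -0.51 -2.128 2.593
v -0.612 0.623 -1.882
v 0.013 1.524 -0.367
v -1.932 2.219 -2.286
v -1.307 3.12 -0.771
v 0.847 1.54 -3.029
v 1.472 2.441 -1.514
v -0.473 3.136 -3.433
v 0.152 4.037 -1.918
v -2.538 1.045 -3.32
v -2.138 1.242 -3.996
v -1.262 0.633 -3.656
v -1.662 0.435 -2.98
v -2.051 1.476 -3.802
v -1.175 0.867 -3.463
v -2.038 1.644 -3.535
v -1.162 1.035 -3.195
v -2.101 1.721 -3.235
v -1.224 1.112 -2.895
v -2.23 1.695 -2.948
v -1.354 1.086 -2.608
v -2.406 1.57 -2.717
v -1.53 0.96 -2.378
v -2.603 1.365 -2.579
v -1.727 0.755 -2.239
v -2.789 1.111 -2.553
v -1.913 0.502 -2.213
v -2.938 0.847 -2.644
v -2.062 0.238 -2.304
v -3.025 0.613 -2.837
v -2.149 0.004 -2.498
v -3.038 0.445 -3.105
v -2.162 -0.164 -2.765
v -2.976 0.368 -3.405
v -2.099 -0.241 -3.065
v -2.846 0.394 -3.692
v -1.97 -0.215 -3.352
v -2.67 0.52 -3.922
v -1.794 -0.09 -3.583
v -2.473 0.725 -4.061
v -1.597 0.115 -3.721
v -2.287 0.978 -4.087
v -1.411 0.369 -3.747
f 2 1 4
f 2 4 3
f 4 1 5
f 4 5 3
f 5 1 6
f 5 6 3
f 6 1 7
f 6 7 3
f 7 1 8
f 7 8 3
f 8 1 9
f 8 9 3
f 9 1 10
f 9 10 3
f 10 1 11
f 10 11 3
f 11 1 12
f 11 12 3
f 12 1 13
f 12 13 3
f 13 1 14
f 13 14 3
f 14 1 15
f 14 15 3
f 15 1 16
f 15 16 3
f 16 1 2
f 16 2 3
f 18 20 17
f 21 18 17
f 17 20 19
f 19 21 17
f 18 24 20
f 22 18 21
f 22 24 18
f 20 24 19
f 23 21 19
f 19 24 23
f 23 22 21
f 24 22 23
f 26 25 29
f 26 29 27
f 27 29 30
f 27 30 28
f 29 25 31
f 29 31 30
f 30 31 32
f 30 32 28
f 31 25 33
f 31 33 32
f 32 33 34
f 32 34 28
f 33 25 35
f 33 35 34
f 34 35 36
f 34 36 28
f 35 25 37
f 35 37 36
f 36 37 38
f 36 38 28
f 37 25 39
f 37 39 38
f 38 39 40
f 38 40 28
f 39 25 41
f 39 41 40
f 40 41 42
f 40 42 28
f 41 25 43
f 41 43 42
f 42 43 44
f 42 44 28
f 43 25 45
f 43 45 44
f 44 45 46
f 44 46 28
f 45 25 47
f 45 47 46
f 46 47 48
f 46 48 28
f 47 25 49
f 47 49 48
f 48 49 50
f 48 50 28
f 49 25 51
f 49 51 50
f 50 51 52
f 50 52 28
f 51 25 53
f 51 53 52
f 52 53 54
f 52 54 28
f 53 25 55
f 53 55 54
f 54 55 56
f 54 56 28
f 55 25 57
f 55 57 56
f 56 57 58
f 56 58 28
f 57 25 26
f 57 26 58
f 58 26 27
f 58 27 28



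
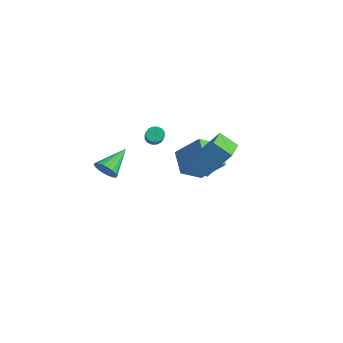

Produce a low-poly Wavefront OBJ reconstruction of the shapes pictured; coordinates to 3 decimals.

v -1.357 -4.065 -0.771
v -0.964 -3.671 -1.244
v -1.783 -2.555 0.131
v -1.259 -3.674 -1.38
v -1.574 -3.754 -1.395
v -1.845 -3.895 -1.286
v -2.02 -4.07 -1.076
v -2.063 -4.245 -0.805
v -1.967 -4.383 -0.527
v -1.749 -4.459 -0.298
v -1.454 -4.456 -0.163
v -1.139 -4.376 -0.148
v -0.868 -4.235 -0.256
v -0.693 -4.059 -0.467
v -0.65 -3.885 -0.738
v -0.747 -3.747 -1.015
v -3.684 0.443 -0.832
v -3.351 0.39 -1.227
v -2.522 -0.077 -0.463
v -2.856 -0.023 -0.068
v -3.303 0.636 -1.128
v -2.474 0.169 -0.365
v -3.357 0.83 -0.951
v -2.529 0.363 -0.187
v -3.499 0.921 -0.741
v -2.671 0.454 0.023
v -3.691 0.884 -0.555
v -2.862 0.417 0.208
v -3.881 0.729 -0.444
v -3.052 0.262 0.32
v -4.018 0.497 -0.437
v -3.189 0.03 0.327
v -4.066 0.251 -0.535
v -3.237 -0.216 0.228
v -4.011 0.057 -0.713
v -3.183 -0.41 0.051
v -3.869 -0.034 -0.923
v -3.041 -0.501 -0.159
v -3.678 0.003 -1.108
v -2.849 -0.464 -0.345
v -3.488 0.158 -1.22
v -2.659 -0.309 -0.456
v -4.251 2.171 -2.846
v -3.079 2.959 -1.488
v -4.223 3.527 -3.657
v -3.051 4.315 -2.298
v -2.929 1.645 -3.682
v -1.757 2.433 -2.323
v -2.901 3.001 -4.492
v -1.729 3.789 -3.134
v -0.178 0.724 -0.524
v 0.518 1.764 1.036
v 0.602 1.329 -1.275
v 1.298 2.369 0.285
v 1.142 -0.609 -0.225
v 1.838 0.431 1.335
v 1.922 -0.004 -0.976
v 2.618 1.036 0.584
f 2 1 4
f 2 4 3
f 4 1 5
f 4 5 3
f 5 1 6
f 5 6 3
f 6 1 7
f 6 7 3
f 7 1 8
f 7 8 3
f 8 1 9
f 8 9 3
f 9 1 10
f 9 10 3
f 10 1 11
f 10 11 3
f 11 1 12
f 11 12 3
f 12 1 13
f 12 13 3
f 13 1 14
f 13 14 3
f 14 1 15
f 14 15 3
f 15 1 16
f 15 16 3
f 16 1 2
f 16 2 3
f 18 17 21
f 18 21 19
f 19 21 22
f 19 22 20
f 21 17 23
f 21 23 22
f 22 23 24
f 22 24 20
f 23 17 25
f 23 25 24
f 24 25 26
f 24 26 20
f 25 17 27
f 25 27 26
f 26 27 28
f 26 28 20
f 27 17 29
f 27 29 28
f 28 29 30
f 28 30 20
f 29 17 31
f 29 31 30
f 30 31 32
f 30 32 20
f 31 17 33
f 31 33 32
f 32 33 34
f 32 34 20
f 33 17 35
f 33 35 34
f 34 35 36
f 34 36 20
f 35 17 37
f 35 37 36
f 36 37 38
f 36 38 20
f 37 17 39
f 37 39 38
f 38 39 40
f 38 40 20
f 39 17 41
f 39 41 40
f 40 41 42
f 40 42 20
f 41 17 18
f 41 18 42
f 42 18 19
f 42 19 20
f 44 46 43
f 47 44 43
f 43 46 45
f 45 47 43
f 44 50 46
f 48 44 47
f 48 50 44
f 46 50 45
f 49 47 45
f 45 50 49
f 49 48 47
f 50 48 49
f 52 54 51
f 55 52 51
f 51 54 53
f 53 55 51
f 52 58 54
f 56 52 55
f 56 58 52
f 54 58 53
f 57 55 53
f 53 58 57
f 57 56 55
f 58 56 57



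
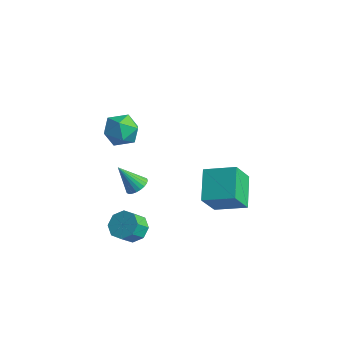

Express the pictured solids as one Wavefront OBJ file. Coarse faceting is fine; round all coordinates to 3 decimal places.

v 1.067 1.802 -2.831
v -0.149 3.226 -1.774
v 1.005 2.936 -4.429
v -0.211 4.36 -3.372
v 2.691 2.74 -2.228
v 1.475 4.164 -1.171
v 2.629 3.874 -3.826
v 1.413 5.298 -2.769
v -2.429 -0.888 3.6
v -1.713 -0.902 4.454
v -1.507 -2.218 2.806
v -0.791 -2.232 3.66
v -1.839 -2.58 3.806
v -2.41 -1.758 4.297
v -0.81 -1.362 2.963
v -1.381 -0.54 3.454
v -0.713 -1.195 4.06
v -1.349 -1.947 4.581
v -1.871 -1.173 2.679
v -2.507 -1.925 3.2
v -0.176 -2.145 -3.443
v 0.717 -2.298 -3.602
v 0.729 -3.128 -2.736
v -0.164 -2.975 -2.577
v 0.612 -1.796 -3.12
v 0.624 -2.626 -2.254
v 0.045 -1.499 -2.827
v 0.057 -2.329 -1.96
v -0.651 -1.579 -2.895
v -0.639 -2.41 -2.028
v -1.069 -1.992 -3.284
v -1.057 -2.822 -2.418
v -0.964 -2.494 -3.766
v -0.952 -3.324 -2.9
v -0.397 -2.791 -4.06
v -0.385 -3.621 -3.193
v 0.299 -2.71 -3.992
v 0.311 -3.541 -3.125
v -0.947 -1.105 -0.945
v -0.406 -0.895 -0.536
v -1.793 -1.675 0.465
v -0.564 -0.668 -0.538
v -0.78 -0.506 -0.602
v -1.021 -0.436 -0.718
v -1.251 -0.468 -0.869
v -1.435 -0.596 -1.032
v -1.545 -0.802 -1.181
v -1.564 -1.054 -1.294
v -1.489 -1.314 -1.354
v -1.331 -1.542 -1.352
v -1.115 -1.703 -1.288
v -0.874 -1.774 -1.172
v -0.644 -1.742 -1.021
v -0.46 -1.613 -0.858
v -0.35 -1.407 -0.709
v -0.331 -1.155 -0.596
f 2 4 1
f 5 2 1
f 1 4 3
f 3 5 1
f 2 8 4
f 6 2 5
f 6 8 2
f 4 8 3
f 7 5 3
f 3 8 7
f 7 6 5
f 8 6 7
f 9 20 14
f 9 14 10
f 9 10 16
f 9 16 19
f 9 19 20
f 10 14 18
f 14 20 13
f 20 19 11
f 19 16 15
f 16 10 17
f 12 18 13
f 12 13 11
f 12 11 15
f 12 15 17
f 12 17 18
f 13 18 14
f 11 13 20
f 15 11 19
f 17 15 16
f 18 17 10
f 22 21 25
f 22 25 23
f 23 25 26
f 23 26 24
f 25 21 27
f 25 27 26
f 26 27 28
f 26 28 24
f 27 21 29
f 27 29 28
f 28 29 30
f 28 30 24
f 29 21 31
f 29 31 30
f 30 31 32
f 30 32 24
f 31 21 33
f 31 33 32
f 32 33 34
f 32 34 24
f 33 21 35
f 33 35 34
f 34 35 36
f 34 36 24
f 35 21 37
f 35 37 36
f 36 37 38
f 36 38 24
f 37 21 22
f 37 22 38
f 38 22 23
f 38 23 24
f 40 39 42
f 40 42 41
f 42 39 43
f 42 43 41
f 43 39 44
f 43 44 41
f 44 39 45
f 44 45 41
f 45 39 46
f 45 46 41
f 46 39 47
f 46 47 41
f 47 39 48
f 47 48 41
f 48 39 49
f 48 49 41
f 49 39 50
f 49 50 41
f 50 39 51
f 50 51 41
f 51 39 52
f 51 52 41
f 52 39 53
f 52 53 41
f 53 39 54
f 53 54 41
f 54 39 55
f 54 55 41
f 55 39 56
f 55 56 41
f 56 39 40
f 56 40 41



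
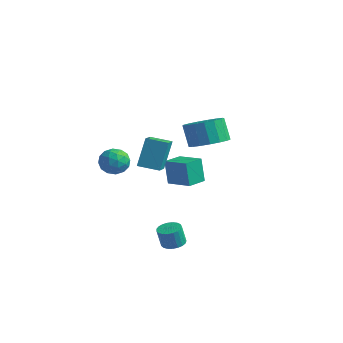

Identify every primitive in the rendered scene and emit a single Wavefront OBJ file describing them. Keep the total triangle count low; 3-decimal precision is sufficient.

v 0.405 -2.292 -4.372
v 0.853 -1.854 -4.239
v 0.743 -2.07 -3.156
v 0.295 -2.508 -3.288
v 0.63 -1.709 -4.232
v 0.52 -1.925 -3.149
v 0.368 -1.665 -4.25
v 0.258 -1.881 -3.167
v 0.113 -1.729 -4.289
v 0.003 -1.945 -3.206
v -0.092 -1.89 -4.342
v -0.202 -2.106 -3.259
v -0.211 -2.121 -4.4
v -0.321 -2.337 -3.317
v -0.223 -2.381 -4.453
v -0.333 -2.598 -3.37
v -0.127 -2.626 -4.492
v -0.237 -2.843 -3.409
v 0.061 -2.814 -4.511
v -0.049 -3.03 -3.427
v 0.309 -2.911 -4.505
v 0.199 -3.127 -3.422
v 0.573 -2.901 -4.476
v 0.463 -3.117 -3.393
v 0.809 -2.785 -4.429
v 0.699 -3.001 -3.346
v 0.974 -2.585 -4.372
v 0.864 -2.801 -3.289
v 1.041 -2.334 -4.315
v 0.931 -2.55 -3.232
v 0.998 -2.075 -4.268
v 0.888 -2.291 -3.185
v -1.951 -2.472 0.287
v -2.064 -1.741 1.917
v -2.759 -1.34 -0.276
v -2.872 -0.61 1.354
v -0.968 -1.87 0.086
v -1.081 -1.14 1.716
v -1.776 -0.739 -0.477
v -1.889 -0.008 1.153
v 1.075 -0.464 2.211
v 1.764 -1.148 2.611
v 1.194 -1 3.848
v 0.505 -0.316 3.449
v 1.992 -0.704 2.663
v 1.423 -0.556 3.9
v 2.01 -0.204 2.611
v 1.441 -0.056 3.848
v 1.814 0.236 2.468
v 1.245 0.384 3.705
v 1.449 0.516 2.266
v 0.879 0.664 3.503
v 0.997 0.571 2.052
v 0.428 0.719 3.289
v 0.564 0.389 1.874
v -0.006 0.537 3.111
v 0.248 0.012 1.774
v -0.322 0.16 3.011
v 0.121 -0.474 1.773
v -0.449 -0.326 3.01
v 0.212 -0.958 1.873
v -0.357 -0.81 3.111
v 0.502 -1.329 2.051
v -0.068 -1.181 3.288
v 0.922 -1.502 2.265
v 0.352 -1.353 3.502
v 1.378 -1.436 2.467
v 0.808 -1.288 3.704
v -3.346 -2.938 0.712
v -2.625 -2.573 0.443
v -2.675 -4.127 0.897
v -1.954 -3.762 0.628
v -2.294 -3.533 1.374
v -2.709 -2.798 1.26
v -2.591 -3.902 0.08
v -3.006 -3.167 -0.034
v -2.159 -3.169 0.052
v -1.975 -2.941 0.852
v -3.325 -3.759 0.488
v -3.141 -3.531 1.288
v -3.045 -2.651 0.561
v -2.255 -4.049 0.779
v -2.455 -3.914 1.218
v -2.032 -3.7 1.059
v -3.094 -2.783 1.042
v -2.67 -2.569 0.883
v -2.475 -3.133 1.431
v -2.63 -4.131 0.457
v -2.206 -3.917 0.298
v -3.268 -3 0.281
v -2.845 -2.786 0.122
v -2.825 -3.567 -0.091
v -2.347 -2.787 0.173
v -1.952 -3.486 0.282
v -2.327 -3.568 -0.04
v -2.571 -3.136 -0.107
v -2.239 -2.653 0.643
v -1.844 -3.351 0.752
v -2.044 -3.217 1.191
v -2.288 -2.785 1.124
v -1.965 -3.003 0.414
v -3.456 -3.349 0.588
v -3.061 -4.047 0.697
v -3.012 -3.915 0.216
v -3.256 -3.483 0.149
v -3.348 -3.214 1.058
v -2.953 -3.913 1.167
v -2.729 -3.564 1.447
v -2.973 -3.132 1.38
v -3.335 -3.697 0.926
v -4.159 1.993 -3.448
v -4.489 2.075 -1.946
v -4.194 3.18 -3.521
v -4.524 3.263 -2.019
v -2.656 2.057 -3.121
v -2.986 2.14 -1.619
v -2.691 3.245 -3.194
v -3.021 3.327 -1.692
f 2 1 5
f 2 5 3
f 3 5 6
f 3 6 4
f 5 1 7
f 5 7 6
f 6 7 8
f 6 8 4
f 7 1 9
f 7 9 8
f 8 9 10
f 8 10 4
f 9 1 11
f 9 11 10
f 10 11 12
f 10 12 4
f 11 1 13
f 11 13 12
f 12 13 14
f 12 14 4
f 13 1 15
f 13 15 14
f 14 15 16
f 14 16 4
f 15 1 17
f 15 17 16
f 16 17 18
f 16 18 4
f 17 1 19
f 17 19 18
f 18 19 20
f 18 20 4
f 19 1 21
f 19 21 20
f 20 21 22
f 20 22 4
f 21 1 23
f 21 23 22
f 22 23 24
f 22 24 4
f 23 1 25
f 23 25 24
f 24 25 26
f 24 26 4
f 25 1 27
f 25 27 26
f 26 27 28
f 26 28 4
f 27 1 29
f 27 29 28
f 28 29 30
f 28 30 4
f 29 1 31
f 29 31 30
f 30 31 32
f 30 32 4
f 31 1 2
f 31 2 32
f 32 2 3
f 32 3 4
f 34 36 33
f 37 34 33
f 33 36 35
f 35 37 33
f 34 40 36
f 38 34 37
f 38 40 34
f 36 40 35
f 39 37 35
f 35 40 39
f 39 38 37
f 40 38 39
f 42 41 45
f 42 45 43
f 43 45 46
f 43 46 44
f 45 41 47
f 45 47 46
f 46 47 48
f 46 48 44
f 47 41 49
f 47 49 48
f 48 49 50
f 48 50 44
f 49 41 51
f 49 51 50
f 50 51 52
f 50 52 44
f 51 41 53
f 51 53 52
f 52 53 54
f 52 54 44
f 53 41 55
f 53 55 54
f 54 55 56
f 54 56 44
f 55 41 57
f 55 57 56
f 56 57 58
f 56 58 44
f 57 41 59
f 57 59 58
f 58 59 60
f 58 60 44
f 59 41 61
f 59 61 60
f 60 61 62
f 60 62 44
f 61 41 63
f 61 63 62
f 62 63 64
f 62 64 44
f 63 41 65
f 63 65 64
f 64 65 66
f 64 66 44
f 65 41 67
f 65 67 66
f 66 67 68
f 66 68 44
f 67 41 42
f 67 42 68
f 68 42 43
f 68 43 44
f 69 106 85
f 106 80 109
f 85 109 74
f 106 109 85
f 69 85 81
f 85 74 86
f 81 86 70
f 85 86 81
f 69 81 90
f 81 70 91
f 90 91 76
f 81 91 90
f 69 90 102
f 90 76 105
f 102 105 79
f 90 105 102
f 69 102 106
f 102 79 110
f 106 110 80
f 102 110 106
f 70 86 97
f 86 74 100
f 97 100 78
f 86 100 97
f 74 109 87
f 109 80 108
f 87 108 73
f 109 108 87
f 80 110 107
f 110 79 103
f 107 103 71
f 110 103 107
f 79 105 104
f 105 76 92
f 104 92 75
f 105 92 104
f 76 91 96
f 91 70 93
f 96 93 77
f 91 93 96
f 72 98 84
f 98 78 99
f 84 99 73
f 98 99 84
f 72 84 82
f 84 73 83
f 82 83 71
f 84 83 82
f 72 82 89
f 82 71 88
f 89 88 75
f 82 88 89
f 72 89 94
f 89 75 95
f 94 95 77
f 89 95 94
f 72 94 98
f 94 77 101
f 98 101 78
f 94 101 98
f 73 99 87
f 99 78 100
f 87 100 74
f 99 100 87
f 71 83 107
f 83 73 108
f 107 108 80
f 83 108 107
f 75 88 104
f 88 71 103
f 104 103 79
f 88 103 104
f 77 95 96
f 95 75 92
f 96 92 76
f 95 92 96
f 78 101 97
f 101 77 93
f 97 93 70
f 101 93 97
f 112 114 111
f 115 112 111
f 111 114 113
f 113 115 111
f 112 118 114
f 116 112 115
f 116 118 112
f 114 118 113
f 117 115 113
f 113 118 117
f 117 116 115
f 118 116 117



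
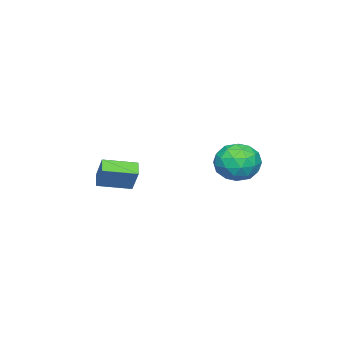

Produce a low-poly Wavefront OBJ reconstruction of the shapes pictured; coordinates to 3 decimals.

v -1.462 -2.864 -3.774
v -2.063 -3.241 -3.363
v -2.448 -1.597 -4.056
v -3.049 -1.974 -3.645
v -1.031 -2.266 -2.595
v -1.632 -2.643 -2.184
v -2.017 -0.999 -2.877
v -2.618 -1.376 -2.466
v -3.541 4.081 -2.293
v -2.988 3.828 -1.347
v -4.092 2.352 -2.433
v -3.539 2.099 -1.487
v -4.453 2.753 -1.446
v -4.113 3.822 -1.359
v -2.967 2.358 -2.421
v -2.627 3.427 -2.334
v -2.633 2.763 -1.426
v -3.551 3.007 -0.823
v -3.529 3.173 -2.957
v -4.447 3.417 -2.354
v -3.216 4.106 -1.807
v -3.864 2.074 -1.973
v -4.401 2.458 -1.948
v -4.076 2.309 -1.392
v -3.877 4.103 -1.815
v -3.552 3.954 -1.259
v -4.413 3.322 -1.317
v -3.528 2.226 -2.521
v -3.203 2.077 -1.965
v -3.004 3.871 -2.388
v -2.679 3.722 -1.832
v -2.667 2.858 -2.463
v -2.682 3.332 -1.298
v -3.006 2.315 -1.38
v -2.67 2.468 -1.929
v -2.47 3.096 -1.878
v -3.222 3.475 -0.944
v -3.546 2.459 -1.026
v -4.083 2.843 -1.002
v -3.883 3.471 -0.951
v -3.013 2.849 -0.99
v -3.534 3.721 -2.754
v -3.858 2.705 -2.836
v -3.197 2.709 -2.829
v -2.997 3.337 -2.778
v -4.074 3.865 -2.4
v -4.398 2.848 -2.482
v -4.61 3.084 -1.902
v -4.41 3.712 -1.851
v -4.067 3.331 -2.79
f 2 4 1
f 5 2 1
f 1 4 3
f 3 5 1
f 2 8 4
f 6 2 5
f 6 8 2
f 4 8 3
f 7 5 3
f 3 8 7
f 7 6 5
f 8 6 7
f 9 46 25
f 46 20 49
f 25 49 14
f 46 49 25
f 9 25 21
f 25 14 26
f 21 26 10
f 25 26 21
f 9 21 30
f 21 10 31
f 30 31 16
f 21 31 30
f 9 30 42
f 30 16 45
f 42 45 19
f 30 45 42
f 9 42 46
f 42 19 50
f 46 50 20
f 42 50 46
f 10 26 37
f 26 14 40
f 37 40 18
f 26 40 37
f 14 49 27
f 49 20 48
f 27 48 13
f 49 48 27
f 20 50 47
f 50 19 43
f 47 43 11
f 50 43 47
f 19 45 44
f 45 16 32
f 44 32 15
f 45 32 44
f 16 31 36
f 31 10 33
f 36 33 17
f 31 33 36
f 12 38 24
f 38 18 39
f 24 39 13
f 38 39 24
f 12 24 22
f 24 13 23
f 22 23 11
f 24 23 22
f 12 22 29
f 22 11 28
f 29 28 15
f 22 28 29
f 12 29 34
f 29 15 35
f 34 35 17
f 29 35 34
f 12 34 38
f 34 17 41
f 38 41 18
f 34 41 38
f 13 39 27
f 39 18 40
f 27 40 14
f 39 40 27
f 11 23 47
f 23 13 48
f 47 48 20
f 23 48 47
f 15 28 44
f 28 11 43
f 44 43 19
f 28 43 44
f 17 35 36
f 35 15 32
f 36 32 16
f 35 32 36
f 18 41 37
f 41 17 33
f 37 33 10
f 41 33 37



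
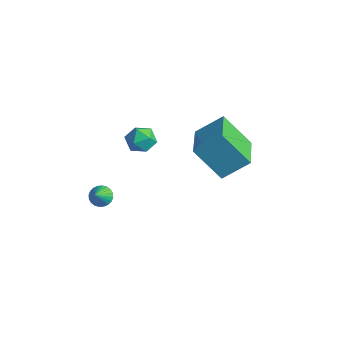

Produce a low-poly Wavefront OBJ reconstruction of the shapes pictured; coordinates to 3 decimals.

v -1.304 0.414 -3.965
v -0.991 0.885 -3.763
v -0.856 -0.214 -3.195
v -1.187 0.902 -3.635
v -1.4 0.844 -3.558
v -1.599 0.722 -3.542
v -1.753 0.552 -3.591
v -1.838 0.361 -3.697
v -1.843 0.179 -3.843
v -1.765 0.032 -4.008
v -1.617 -0.056 -4.167
v -1.422 -0.073 -4.294
v -1.208 -0.016 -4.372
v -1.009 0.107 -4.387
v -0.856 0.276 -4.339
v -0.77 0.467 -4.233
v -0.766 0.649 -4.087
v -0.843 0.796 -3.921
v -0.22 2.401 0.289
v 0.581 2.346 0.394
v -0.361 1.174 0.726
v 0.44 1.119 0.831
v 0.002 1.606 1.307
v 0.089 2.364 1.037
v 0.131 1.156 0.083
v 0.218 1.914 -0.187
v 0.798 1.577 0.266
v 0.718 1.855 1.022
v -0.498 1.665 0.098
v -0.578 1.943 0.854
v 3.888 1.877 2.288
v 4.544 2.978 3.279
v 2.281 3.223 1.857
v 2.937 4.324 2.848
v 4.963 2.656 0.712
v 5.619 3.757 1.703
v 3.356 4.002 0.281
v 4.012 5.103 1.272
f 2 1 4
f 2 4 3
f 4 1 5
f 4 5 3
f 5 1 6
f 5 6 3
f 6 1 7
f 6 7 3
f 7 1 8
f 7 8 3
f 8 1 9
f 8 9 3
f 9 1 10
f 9 10 3
f 10 1 11
f 10 11 3
f 11 1 12
f 11 12 3
f 12 1 13
f 12 13 3
f 13 1 14
f 13 14 3
f 14 1 15
f 14 15 3
f 15 1 16
f 15 16 3
f 16 1 17
f 16 17 3
f 17 1 18
f 17 18 3
f 18 1 2
f 18 2 3
f 19 30 24
f 19 24 20
f 19 20 26
f 19 26 29
f 19 29 30
f 20 24 28
f 24 30 23
f 30 29 21
f 29 26 25
f 26 20 27
f 22 28 23
f 22 23 21
f 22 21 25
f 22 25 27
f 22 27 28
f 23 28 24
f 21 23 30
f 25 21 29
f 27 25 26
f 28 27 20
f 32 34 31
f 35 32 31
f 31 34 33
f 33 35 31
f 32 38 34
f 36 32 35
f 36 38 32
f 34 38 33
f 37 35 33
f 33 38 37
f 37 36 35
f 38 36 37



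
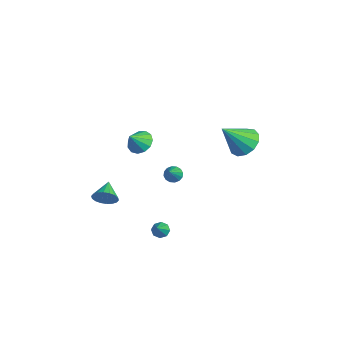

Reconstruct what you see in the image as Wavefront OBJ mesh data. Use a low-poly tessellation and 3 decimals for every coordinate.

v 0.196 -0.811 1.542
v 0.584 -0.93 1.156
v 1.324 -1.729 2.958
v 0.661 -0.672 1.262
v 0.613 -0.45 1.443
v 0.453 -0.326 1.651
v 0.225 -0.332 1.829
v -0.011 -0.466 1.93
v -0.192 -0.692 1.927
v -0.269 -0.951 1.821
v -0.221 -1.172 1.64
v -0.061 -1.296 1.432
v 0.167 -1.291 1.254
v 0.404 -1.157 1.153
v -3.645 -0.837 1.706
v -2.827 -0.975 1.478
v -3.515 -1.603 2.634
v -2.821 -0.601 1.786
v -3.077 -0.302 2.069
v -3.512 -0.173 2.237
v -3.99 -0.254 2.236
v -4.358 -0.52 2.067
v -4.5 -0.887 1.784
v -4.37 -1.238 1.476
v -4.009 -1.461 1.241
v -3.533 -1.486 1.154
v -3.093 -1.305 1.242
v -1.737 -4.201 -0.583
v -1.345 -4.11 0.108
v -2.703 -3.439 -0.137
v -1.223 -3.84 -0.089
v -1.202 -3.641 -0.383
v -1.287 -3.553 -0.718
v -1.462 -3.594 -1.025
v -1.69 -3.755 -1.246
v -1.928 -4.004 -1.335
v -2.128 -4.293 -1.275
v -2.251 -4.563 -1.078
v -2.271 -4.762 -0.784
v -2.186 -4.85 -0.449
v -2.012 -4.809 -0.142
v -1.783 -4.648 0.079
v -1.545 -4.399 0.168
v 1.928 -2.634 -1.357
v 2.384 -2.49 -1.608
v 2.832 -3.386 -0.143
v 2.256 -2.206 -1.336
v 1.936 -2.173 -1.077
v 1.611 -2.41 -0.982
v 1.472 -2.778 -1.106
v 1.599 -3.063 -1.377
v 1.92 -3.096 -1.637
v 2.244 -2.859 -1.732
v 0.107 3.967 2.374
v 0.612 3.214 1.788
v -0.107 2.553 4.006
v 1.045 3.508 2.099
v 1.18 3.947 2.497
v 0.974 4.393 2.857
v 0.493 4.704 3.063
v -0.111 4.78 3.05
v -0.645 4.599 2.823
v -0.941 4.217 2.453
v -0.904 3.755 2.058
v -0.546 3.361 1.763
v 0.019 3.159 1.663
f 2 1 4
f 2 4 3
f 4 1 5
f 4 5 3
f 5 1 6
f 5 6 3
f 6 1 7
f 6 7 3
f 7 1 8
f 7 8 3
f 8 1 9
f 8 9 3
f 9 1 10
f 9 10 3
f 10 1 11
f 10 11 3
f 11 1 12
f 11 12 3
f 12 1 13
f 12 13 3
f 13 1 14
f 13 14 3
f 14 1 2
f 14 2 3
f 16 15 18
f 16 18 17
f 18 15 19
f 18 19 17
f 19 15 20
f 19 20 17
f 20 15 21
f 20 21 17
f 21 15 22
f 21 22 17
f 22 15 23
f 22 23 17
f 23 15 24
f 23 24 17
f 24 15 25
f 24 25 17
f 25 15 26
f 25 26 17
f 26 15 27
f 26 27 17
f 27 15 16
f 27 16 17
f 29 28 31
f 29 31 30
f 31 28 32
f 31 32 30
f 32 28 33
f 32 33 30
f 33 28 34
f 33 34 30
f 34 28 35
f 34 35 30
f 35 28 36
f 35 36 30
f 36 28 37
f 36 37 30
f 37 28 38
f 37 38 30
f 38 28 39
f 38 39 30
f 39 28 40
f 39 40 30
f 40 28 41
f 40 41 30
f 41 28 42
f 41 42 30
f 42 28 43
f 42 43 30
f 43 28 29
f 43 29 30
f 45 44 47
f 45 47 46
f 47 44 48
f 47 48 46
f 48 44 49
f 48 49 46
f 49 44 50
f 49 50 46
f 50 44 51
f 50 51 46
f 51 44 52
f 51 52 46
f 52 44 53
f 52 53 46
f 53 44 45
f 53 45 46
f 55 54 57
f 55 57 56
f 57 54 58
f 57 58 56
f 58 54 59
f 58 59 56
f 59 54 60
f 59 60 56
f 60 54 61
f 60 61 56
f 61 54 62
f 61 62 56
f 62 54 63
f 62 63 56
f 63 54 64
f 63 64 56
f 64 54 65
f 64 65 56
f 65 54 66
f 65 66 56
f 66 54 55
f 66 55 56



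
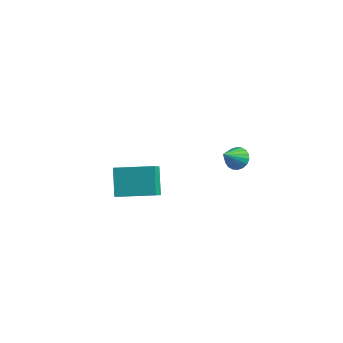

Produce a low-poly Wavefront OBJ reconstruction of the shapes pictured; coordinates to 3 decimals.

v -0.923 3.838 -0.5
v -0.403 4.129 -0.114
v -1.077 2.762 0.52
v -0.661 4.272 -0.003
v -0.972 4.329 0.011
v -1.273 4.289 -0.077
v -1.504 4.159 -0.249
v -1.621 3.966 -0.47
v -1.599 3.747 -0.697
v -1.443 3.547 -0.885
v -1.185 3.404 -0.997
v -0.874 3.347 -1.01
v -0.573 3.387 -0.922
v -0.342 3.516 -0.751
v -0.225 3.71 -0.53
v -0.247 3.928 -0.302
v -2.856 -3.995 1.131
v -3.561 -3.123 2.369
v -3.372 -2.859 0.037
v -4.076 -1.986 1.274
v -1.144 -2.974 1.386
v -1.848 -2.101 2.623
v -1.659 -1.837 0.291
v -2.364 -0.965 1.529
f 2 1 4
f 2 4 3
f 4 1 5
f 4 5 3
f 5 1 6
f 5 6 3
f 6 1 7
f 6 7 3
f 7 1 8
f 7 8 3
f 8 1 9
f 8 9 3
f 9 1 10
f 9 10 3
f 10 1 11
f 10 11 3
f 11 1 12
f 11 12 3
f 12 1 13
f 12 13 3
f 13 1 14
f 13 14 3
f 14 1 15
f 14 15 3
f 15 1 16
f 15 16 3
f 16 1 2
f 16 2 3
f 18 20 17
f 21 18 17
f 17 20 19
f 19 21 17
f 18 24 20
f 22 18 21
f 22 24 18
f 20 24 19
f 23 21 19
f 19 24 23
f 23 22 21
f 24 22 23



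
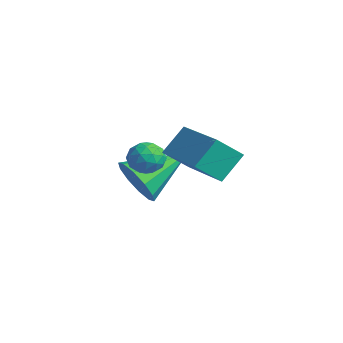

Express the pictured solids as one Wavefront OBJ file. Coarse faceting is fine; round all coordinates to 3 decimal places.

v -2.176 -2.497 0.694
v -1.66 -2.177 0.93
v -1.64 -3.403 0.75
v -1.124 -3.083 0.986
v -1.663 -3.145 1.348
v -1.994 -2.585 1.313
v -1.306 -2.995 0.367
v -1.637 -2.435 0.332
v -1.122 -2.485 0.729
v -1.343 -2.578 1.335
v -1.957 -3.002 0.345
v -2.178 -3.095 0.951
v -1.965 -2.257 0.807
v -1.335 -3.323 0.873
v -1.652 -3.359 1.085
v -1.348 -3.171 1.225
v -2.162 -2.497 1.032
v -1.858 -2.309 1.171
v -1.86 -2.879 1.417
v -1.442 -3.271 0.509
v -1.138 -3.083 0.648
v -1.952 -2.409 0.455
v -1.648 -2.221 0.595
v -1.44 -2.701 0.263
v -1.346 -2.25 0.828
v -1.03 -2.783 0.861
v -1.137 -2.731 0.496
v -1.332 -2.402 0.476
v -1.475 -2.305 1.184
v -1.16 -2.838 1.217
v -1.477 -2.874 1.429
v -1.672 -2.545 1.409
v -1.159 -2.486 1.065
v -2.14 -2.742 0.463
v -1.825 -3.275 0.496
v -1.628 -3.035 0.271
v -1.823 -2.706 0.251
v -2.27 -2.797 0.819
v -1.954 -3.33 0.852
v -1.968 -3.178 1.204
v -2.163 -2.849 1.184
v -2.141 -3.094 0.615
v -0.692 -1.849 0.628
v -0.872 -2.674 1.379
v -0.793 -1.039 1.493
v -0.973 -1.863 2.245
v 1.433 -1.977 0.995
v 1.253 -2.801 1.747
v 1.332 -1.166 1.861
v 1.152 -1.991 2.612
v -2.752 -2.549 -0.772
v -2.271 -2.904 -0.033
v -2.708 -0.691 0.092
v -1.882 -2.726 -0.435
v -1.824 -2.481 -0.965
v -2.121 -2.262 -1.422
v -2.659 -2.152 -1.63
v -3.232 -2.195 -1.511
v -3.622 -2.372 -1.109
v -3.679 -2.617 -0.579
v -3.383 -2.837 -0.122
v -2.845 -2.946 0.086
f 1 38 17
f 38 12 41
f 17 41 6
f 38 41 17
f 1 17 13
f 17 6 18
f 13 18 2
f 17 18 13
f 1 13 22
f 13 2 23
f 22 23 8
f 13 23 22
f 1 22 34
f 22 8 37
f 34 37 11
f 22 37 34
f 1 34 38
f 34 11 42
f 38 42 12
f 34 42 38
f 2 18 29
f 18 6 32
f 29 32 10
f 18 32 29
f 6 41 19
f 41 12 40
f 19 40 5
f 41 40 19
f 12 42 39
f 42 11 35
f 39 35 3
f 42 35 39
f 11 37 36
f 37 8 24
f 36 24 7
f 37 24 36
f 8 23 28
f 23 2 25
f 28 25 9
f 23 25 28
f 4 30 16
f 30 10 31
f 16 31 5
f 30 31 16
f 4 16 14
f 16 5 15
f 14 15 3
f 16 15 14
f 4 14 21
f 14 3 20
f 21 20 7
f 14 20 21
f 4 21 26
f 21 7 27
f 26 27 9
f 21 27 26
f 4 26 30
f 26 9 33
f 30 33 10
f 26 33 30
f 5 31 19
f 31 10 32
f 19 32 6
f 31 32 19
f 3 15 39
f 15 5 40
f 39 40 12
f 15 40 39
f 7 20 36
f 20 3 35
f 36 35 11
f 20 35 36
f 9 27 28
f 27 7 24
f 28 24 8
f 27 24 28
f 10 33 29
f 33 9 25
f 29 25 2
f 33 25 29
f 44 46 43
f 47 44 43
f 43 46 45
f 45 47 43
f 44 50 46
f 48 44 47
f 48 50 44
f 46 50 45
f 49 47 45
f 45 50 49
f 49 48 47
f 50 48 49
f 52 51 54
f 52 54 53
f 54 51 55
f 54 55 53
f 55 51 56
f 55 56 53
f 56 51 57
f 56 57 53
f 57 51 58
f 57 58 53
f 58 51 59
f 58 59 53
f 59 51 60
f 59 60 53
f 60 51 61
f 60 61 53
f 61 51 62
f 61 62 53
f 62 51 52
f 62 52 53

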